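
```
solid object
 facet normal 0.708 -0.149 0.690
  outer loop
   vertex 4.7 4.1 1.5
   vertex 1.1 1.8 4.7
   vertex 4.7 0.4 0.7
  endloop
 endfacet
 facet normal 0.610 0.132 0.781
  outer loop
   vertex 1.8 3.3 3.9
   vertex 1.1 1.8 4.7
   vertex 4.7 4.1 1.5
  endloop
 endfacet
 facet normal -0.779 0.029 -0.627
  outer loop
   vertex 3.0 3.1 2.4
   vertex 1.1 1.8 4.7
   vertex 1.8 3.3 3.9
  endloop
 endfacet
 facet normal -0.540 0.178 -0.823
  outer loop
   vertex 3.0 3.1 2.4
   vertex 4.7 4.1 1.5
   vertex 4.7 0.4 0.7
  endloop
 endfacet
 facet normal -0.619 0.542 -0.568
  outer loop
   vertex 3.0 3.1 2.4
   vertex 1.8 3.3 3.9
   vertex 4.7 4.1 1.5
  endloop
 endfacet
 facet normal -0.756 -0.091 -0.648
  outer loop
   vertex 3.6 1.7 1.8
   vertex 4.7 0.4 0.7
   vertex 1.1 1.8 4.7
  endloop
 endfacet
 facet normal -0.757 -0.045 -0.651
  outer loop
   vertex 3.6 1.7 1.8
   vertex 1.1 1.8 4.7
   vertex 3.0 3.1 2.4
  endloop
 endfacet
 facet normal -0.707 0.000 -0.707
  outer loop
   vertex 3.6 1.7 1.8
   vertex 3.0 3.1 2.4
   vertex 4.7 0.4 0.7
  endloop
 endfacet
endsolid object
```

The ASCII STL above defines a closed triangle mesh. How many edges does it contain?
12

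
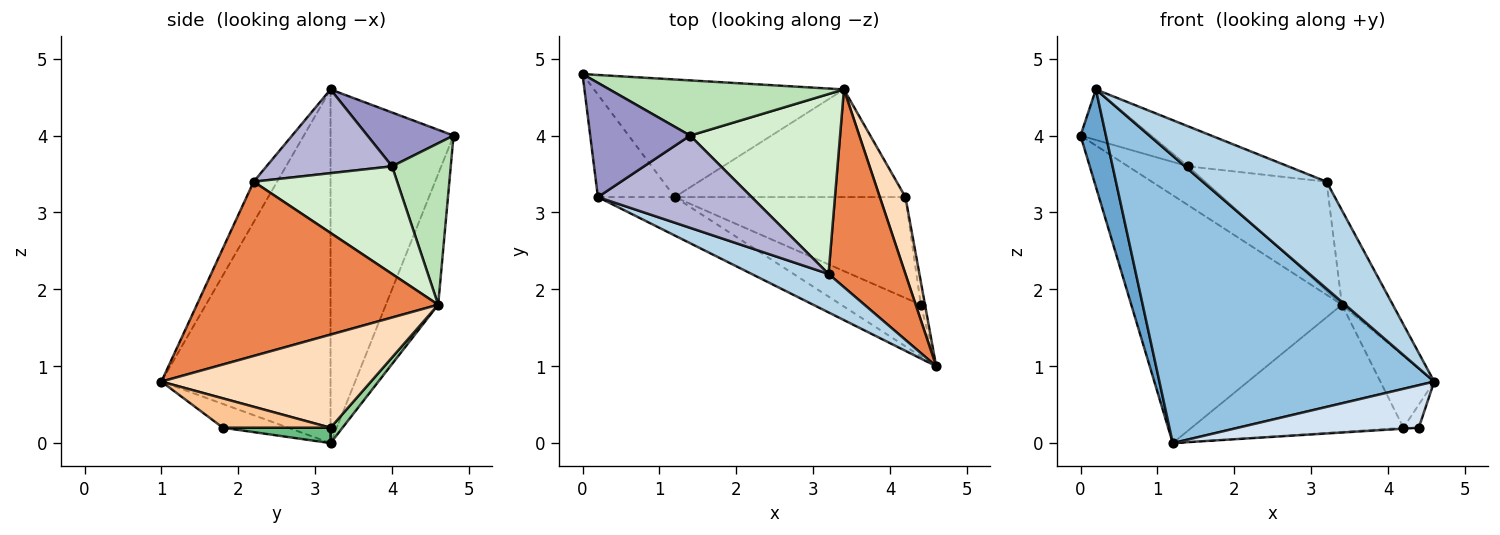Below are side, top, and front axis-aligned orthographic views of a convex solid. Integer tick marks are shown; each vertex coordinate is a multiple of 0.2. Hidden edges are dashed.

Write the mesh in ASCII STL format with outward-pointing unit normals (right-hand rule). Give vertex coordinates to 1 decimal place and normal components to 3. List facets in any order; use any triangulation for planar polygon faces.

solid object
 facet normal -0.958 -0.198 -0.208
  outer loop
   vertex 1.2 3.2 0.0
   vertex 0.2 3.2 4.6
   vertex 0.0 4.8 4.0
  endloop
 endfacet
 facet normal -0.521 -0.846 -0.113
  outer loop
   vertex 1.2 3.2 0.0
   vertex 4.6 1.0 0.8
   vertex 0.2 3.2 4.6
  endloop
 endfacet
 facet normal -0.176 -0.926 0.333
  outer loop
   vertex 3.2 2.2 3.4
   vertex 0.2 3.2 4.6
   vertex 4.6 1.0 0.8
  endloop
 endfacet
 facet normal -0.224 -0.620 -0.752
  outer loop
   vertex 4.4 1.8 0.2
   vertex 4.6 1.0 0.8
   vertex 1.2 3.2 0.0
  endloop
 endfacet
 facet normal 0.898 0.189 0.396
  outer loop
   vertex 3.4 4.6 1.8
   vertex 3.2 2.2 3.4
   vertex 4.6 1.0 0.8
  endloop
 endfacet
 facet normal -0.219 0.882 -0.418
  outer loop
   vertex 3.4 4.6 1.8
   vertex 1.2 3.2 0.0
   vertex 0.0 4.8 4.0
  endloop
 endfacet
 facet normal 0.980 0.140 -0.140
  outer loop
   vertex 4.2 3.2 0.2
   vertex 4.6 1.0 0.8
   vertex 4.4 1.8 0.2
  endloop
 endfacet
 facet normal 0.936 0.240 0.258
  outer loop
   vertex 4.2 3.2 0.2
   vertex 3.4 4.6 1.8
   vertex 4.6 1.0 0.8
  endloop
 endfacet
 facet normal 0.067 0.010 -0.998
  outer loop
   vertex 4.2 3.2 0.2
   vertex 4.4 1.8 0.2
   vertex 1.2 3.2 0.0
  endloop
 endfacet
 facet normal 0.043 0.762 -0.646
  outer loop
   vertex 4.2 3.2 0.2
   vertex 1.2 3.2 0.0
   vertex 3.4 4.6 1.8
  endloop
 endfacet
 facet normal 0.490 0.502 0.712
  outer loop
   vertex 1.4 4.0 3.6
   vertex 3.4 4.6 1.8
   vertex 0.0 4.8 4.0
  endloop
 endfacet
 facet normal 0.523 0.442 0.729
  outer loop
   vertex 1.4 4.0 3.6
   vertex 3.2 2.2 3.4
   vertex 3.4 4.6 1.8
  endloop
 endfacet
 facet normal 0.442 0.363 0.820
  outer loop
   vertex 1.4 4.0 3.6
   vertex 0.0 4.8 4.0
   vertex 0.2 3.2 4.6
  endloop
 endfacet
 facet normal 0.447 0.356 0.821
  outer loop
   vertex 1.4 4.0 3.6
   vertex 0.2 3.2 4.6
   vertex 3.2 2.2 3.4
  endloop
 endfacet
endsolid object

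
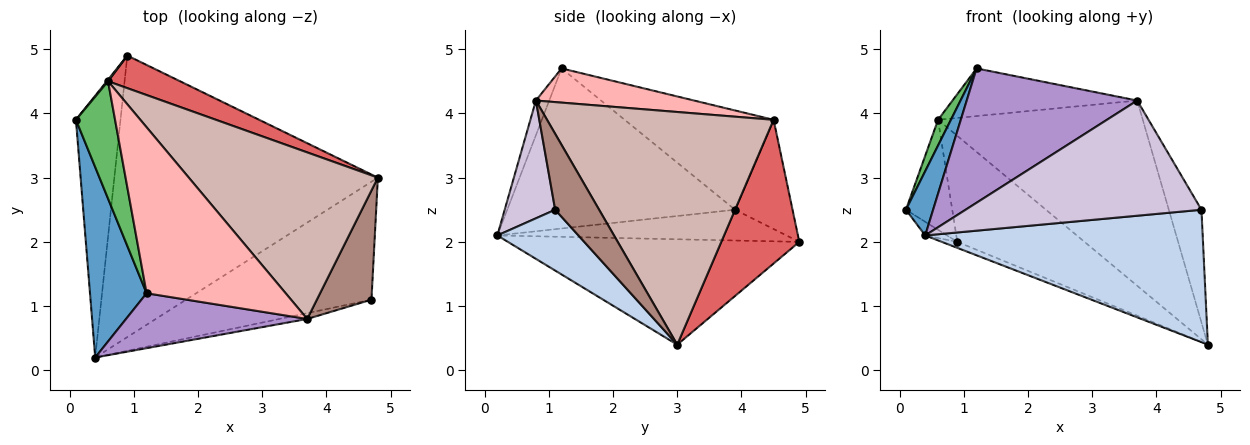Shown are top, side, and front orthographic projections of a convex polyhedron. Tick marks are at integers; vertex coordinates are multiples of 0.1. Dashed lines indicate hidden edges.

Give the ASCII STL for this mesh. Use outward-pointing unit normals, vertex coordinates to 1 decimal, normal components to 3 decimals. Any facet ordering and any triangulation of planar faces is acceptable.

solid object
 facet normal -0.937 -0.112 0.331
  outer loop
   vertex 1.2 1.2 4.7
   vertex 0.1 3.9 2.5
   vertex 0.4 0.2 2.1
  endloop
 endfacet
 facet normal 0.213 -0.730 -0.650
  outer loop
   vertex 4.7 1.1 2.5
   vertex 0.4 0.2 2.1
   vertex 4.8 3.0 0.4
  endloop
 endfacet
 facet normal -0.568 0.043 -0.822
  outer loop
   vertex 0.9 4.9 2.0
   vertex 0.4 0.2 2.1
   vertex 0.1 3.9 2.5
  endloop
 endfacet
 facet normal -0.371 0.020 -0.928
  outer loop
   vertex 0.9 4.9 2.0
   vertex 4.8 3.0 0.4
   vertex 0.4 0.2 2.1
  endloop
 endfacet
 facet normal -0.927 -0.080 0.365
  outer loop
   vertex 0.6 4.5 3.9
   vertex 0.1 3.9 2.5
   vertex 1.2 1.2 4.7
  endloop
 endfacet
 facet normal -0.779 0.627 0.009
  outer loop
   vertex 0.6 4.5 3.9
   vertex 0.9 4.9 2.0
   vertex 0.1 3.9 2.5
  endloop
 endfacet
 facet normal 0.506 0.825 0.253
  outer loop
   vertex 0.6 4.5 3.9
   vertex 4.8 3.0 0.4
   vertex 0.9 4.9 2.0
  endloop
 endfacet
 facet normal 0.230 0.269 0.935
  outer loop
   vertex 3.7 0.8 4.2
   vertex 0.6 4.5 3.9
   vertex 1.2 1.2 4.7
  endloop
 endfacet
 facet normal -0.072 -0.923 0.377
  outer loop
   vertex 3.7 0.8 4.2
   vertex 1.2 1.2 4.7
   vertex 0.4 0.2 2.1
  endloop
 endfacet
 facet normal 0.209 -0.977 -0.049
  outer loop
   vertex 3.7 0.8 4.2
   vertex 0.4 0.2 2.1
   vertex 4.7 1.1 2.5
  endloop
 endfacet
 facet normal 0.695 0.516 0.500
  outer loop
   vertex 3.7 0.8 4.2
   vertex 4.7 1.1 2.5
   vertex 4.8 3.0 0.4
  endloop
 endfacet
 facet normal 0.635 0.574 0.516
  outer loop
   vertex 3.7 0.8 4.2
   vertex 4.8 3.0 0.4
   vertex 0.6 4.5 3.9
  endloop
 endfacet
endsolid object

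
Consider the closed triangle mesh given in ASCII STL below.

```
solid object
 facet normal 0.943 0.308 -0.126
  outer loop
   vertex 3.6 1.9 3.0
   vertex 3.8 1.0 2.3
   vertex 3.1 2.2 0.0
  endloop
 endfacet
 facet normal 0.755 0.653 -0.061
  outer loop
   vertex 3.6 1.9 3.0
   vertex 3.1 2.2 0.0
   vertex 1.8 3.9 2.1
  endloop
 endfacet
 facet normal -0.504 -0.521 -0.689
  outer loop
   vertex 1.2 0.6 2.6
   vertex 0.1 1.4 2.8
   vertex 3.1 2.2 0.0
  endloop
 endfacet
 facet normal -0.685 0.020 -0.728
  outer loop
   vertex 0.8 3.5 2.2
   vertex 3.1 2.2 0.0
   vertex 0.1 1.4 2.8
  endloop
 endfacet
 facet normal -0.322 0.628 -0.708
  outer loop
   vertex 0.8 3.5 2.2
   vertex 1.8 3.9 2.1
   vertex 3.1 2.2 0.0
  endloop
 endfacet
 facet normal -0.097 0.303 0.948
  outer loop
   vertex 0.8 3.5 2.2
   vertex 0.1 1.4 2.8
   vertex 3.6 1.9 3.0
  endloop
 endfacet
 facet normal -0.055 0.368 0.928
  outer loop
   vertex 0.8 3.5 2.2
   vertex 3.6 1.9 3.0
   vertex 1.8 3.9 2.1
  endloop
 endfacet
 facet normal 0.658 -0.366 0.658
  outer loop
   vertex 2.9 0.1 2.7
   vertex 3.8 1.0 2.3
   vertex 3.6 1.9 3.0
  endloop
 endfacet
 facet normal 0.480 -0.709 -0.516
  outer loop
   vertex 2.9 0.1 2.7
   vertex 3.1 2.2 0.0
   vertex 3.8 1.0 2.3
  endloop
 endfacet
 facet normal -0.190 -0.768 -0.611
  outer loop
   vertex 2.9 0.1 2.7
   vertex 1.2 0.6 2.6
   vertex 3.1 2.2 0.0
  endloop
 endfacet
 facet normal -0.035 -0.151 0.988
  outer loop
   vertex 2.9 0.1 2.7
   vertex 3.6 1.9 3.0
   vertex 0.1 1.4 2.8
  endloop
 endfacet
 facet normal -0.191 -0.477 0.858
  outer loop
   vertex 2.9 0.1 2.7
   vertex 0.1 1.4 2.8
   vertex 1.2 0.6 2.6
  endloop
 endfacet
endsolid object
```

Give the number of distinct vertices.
8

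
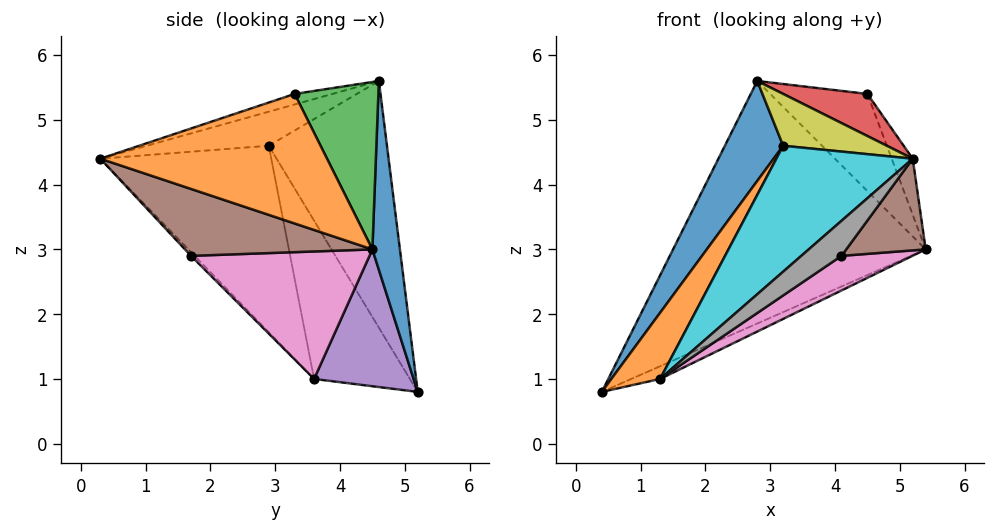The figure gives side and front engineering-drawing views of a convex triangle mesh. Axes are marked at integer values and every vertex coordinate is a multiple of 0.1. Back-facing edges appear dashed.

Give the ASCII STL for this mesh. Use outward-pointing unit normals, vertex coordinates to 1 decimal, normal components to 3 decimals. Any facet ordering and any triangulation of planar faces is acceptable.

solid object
 facet normal 0.108 0.992 0.070
  outer loop
   vertex 2.8 4.6 5.6
   vertex 5.4 4.5 3.0
   vertex 0.4 5.2 0.8
  endloop
 endfacet
 facet normal 0.918 0.085 0.387
  outer loop
   vertex 4.5 3.3 5.4
   vertex 5.2 0.3 4.4
   vertex 5.4 4.5 3.0
  endloop
 endfacet
 facet normal 0.554 0.643 0.529
  outer loop
   vertex 4.5 3.3 5.4
   vertex 5.4 4.5 3.0
   vertex 2.8 4.6 5.6
  endloop
 endfacet
 facet normal -0.155 -0.345 0.926
  outer loop
   vertex 4.5 3.3 5.4
   vertex 2.8 4.6 5.6
   vertex 5.2 0.3 4.4
  endloop
 endfacet
 facet normal 0.414 0.120 -0.902
  outer loop
   vertex 1.3 3.6 1.0
   vertex 0.4 5.2 0.8
   vertex 5.4 4.5 3.0
  endloop
 endfacet
 facet normal 0.638 -0.271 -0.721
  outer loop
   vertex 4.1 1.7 2.9
   vertex 5.4 4.5 3.0
   vertex 5.2 0.3 4.4
  endloop
 endfacet
 facet normal 0.463 -0.184 -0.867
  outer loop
   vertex 4.1 1.7 2.9
   vertex 1.3 3.6 1.0
   vertex 5.4 4.5 3.0
  endloop
 endfacet
 facet normal -0.068 -0.754 -0.654
  outer loop
   vertex 4.1 1.7 2.9
   vertex 5.2 0.3 4.4
   vertex 1.3 3.6 1.0
  endloop
 endfacet
 facet normal -0.596 -0.507 0.623
  outer loop
   vertex 3.2 2.9 4.6
   vertex 5.2 0.3 4.4
   vertex 2.8 4.6 5.6
  endloop
 endfacet
 facet normal -0.750 -0.599 0.280
  outer loop
   vertex 3.2 2.9 4.6
   vertex 1.3 3.6 1.0
   vertex 5.2 0.3 4.4
  endloop
 endfacet
 facet normal -0.835 -0.412 0.366
  outer loop
   vertex 3.2 2.9 4.6
   vertex 2.8 4.6 5.6
   vertex 0.4 5.2 0.8
  endloop
 endfacet
 facet normal -0.833 -0.424 0.357
  outer loop
   vertex 3.2 2.9 4.6
   vertex 0.4 5.2 0.8
   vertex 1.3 3.6 1.0
  endloop
 endfacet
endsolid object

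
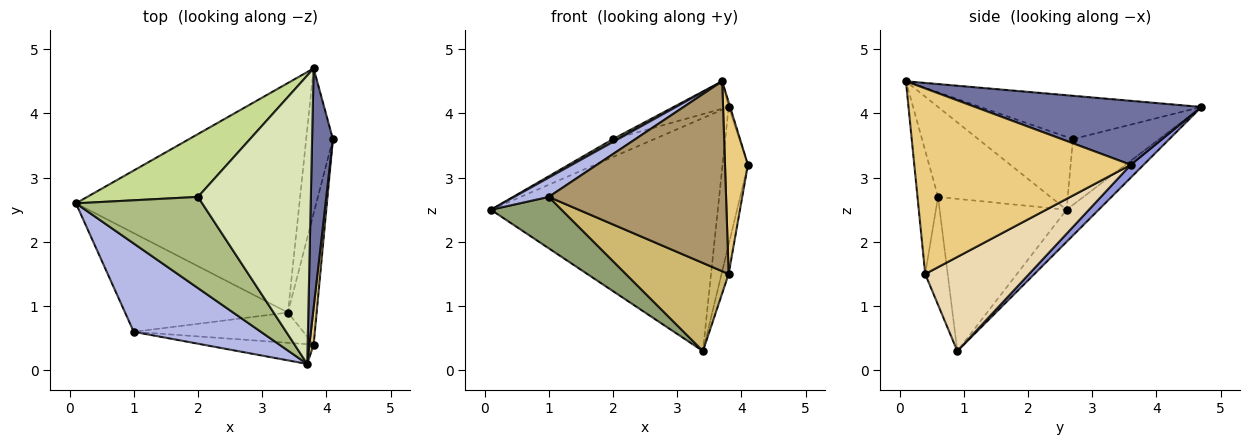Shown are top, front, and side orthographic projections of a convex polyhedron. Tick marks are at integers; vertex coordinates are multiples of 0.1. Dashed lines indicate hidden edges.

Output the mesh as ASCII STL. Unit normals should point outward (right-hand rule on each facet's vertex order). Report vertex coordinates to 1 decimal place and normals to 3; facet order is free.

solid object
 facet normal 0.951 0.006 0.309
  outer loop
   vertex 3.8 4.7 4.1
   vertex 3.7 0.1 4.5
   vertex 4.1 3.6 3.2
  endloop
 endfacet
 facet normal -0.100 0.709 -0.698
  outer loop
   vertex 3.8 4.7 4.1
   vertex 3.4 0.9 0.3
   vertex 0.1 2.6 2.5
  endloop
 endfacet
 facet normal 0.329 0.650 -0.685
  outer loop
   vertex 3.8 4.7 4.1
   vertex 4.1 3.6 3.2
   vertex 3.4 0.9 0.3
  endloop
 endfacet
 facet normal -0.568 -0.175 0.804
  outer loop
   vertex 1.0 0.6 2.7
   vertex 3.7 0.1 4.5
   vertex 0.1 2.6 2.5
  endloop
 endfacet
 facet normal -0.638 -0.356 -0.683
  outer loop
   vertex 1.0 0.6 2.7
   vertex 0.1 2.6 2.5
   vertex 3.4 0.9 0.3
  endloop
 endfacet
 facet normal -0.500 -0.027 0.866
  outer loop
   vertex 2.0 2.7 3.6
   vertex 0.1 2.6 2.5
   vertex 3.7 0.1 4.5
  endloop
 endfacet
 facet normal -0.496 0.238 0.835
  outer loop
   vertex 2.0 2.7 3.6
   vertex 3.8 4.7 4.1
   vertex 0.1 2.6 2.5
  endloop
 endfacet
 facet normal -0.357 0.089 0.930
  outer loop
   vertex 2.0 2.7 3.6
   vertex 3.7 0.1 4.5
   vertex 3.8 4.7 4.1
  endloop
 endfacet
 facet normal -0.115 -0.988 -0.103
  outer loop
   vertex 3.8 0.4 1.5
   vertex 3.7 0.1 4.5
   vertex 1.0 0.6 2.7
  endloop
 endfacet
 facet normal -0.203 -0.926 -0.318
  outer loop
   vertex 3.8 0.4 1.5
   vertex 1.0 0.6 2.7
   vertex 3.4 0.9 0.3
  endloop
 endfacet
 facet normal 0.994 -0.105 0.023
  outer loop
   vertex 3.8 0.4 1.5
   vertex 4.1 3.6 3.2
   vertex 3.7 0.1 4.5
  endloop
 endfacet
 facet normal 0.954 0.065 -0.291
  outer loop
   vertex 3.8 0.4 1.5
   vertex 3.4 0.9 0.3
   vertex 4.1 3.6 3.2
  endloop
 endfacet
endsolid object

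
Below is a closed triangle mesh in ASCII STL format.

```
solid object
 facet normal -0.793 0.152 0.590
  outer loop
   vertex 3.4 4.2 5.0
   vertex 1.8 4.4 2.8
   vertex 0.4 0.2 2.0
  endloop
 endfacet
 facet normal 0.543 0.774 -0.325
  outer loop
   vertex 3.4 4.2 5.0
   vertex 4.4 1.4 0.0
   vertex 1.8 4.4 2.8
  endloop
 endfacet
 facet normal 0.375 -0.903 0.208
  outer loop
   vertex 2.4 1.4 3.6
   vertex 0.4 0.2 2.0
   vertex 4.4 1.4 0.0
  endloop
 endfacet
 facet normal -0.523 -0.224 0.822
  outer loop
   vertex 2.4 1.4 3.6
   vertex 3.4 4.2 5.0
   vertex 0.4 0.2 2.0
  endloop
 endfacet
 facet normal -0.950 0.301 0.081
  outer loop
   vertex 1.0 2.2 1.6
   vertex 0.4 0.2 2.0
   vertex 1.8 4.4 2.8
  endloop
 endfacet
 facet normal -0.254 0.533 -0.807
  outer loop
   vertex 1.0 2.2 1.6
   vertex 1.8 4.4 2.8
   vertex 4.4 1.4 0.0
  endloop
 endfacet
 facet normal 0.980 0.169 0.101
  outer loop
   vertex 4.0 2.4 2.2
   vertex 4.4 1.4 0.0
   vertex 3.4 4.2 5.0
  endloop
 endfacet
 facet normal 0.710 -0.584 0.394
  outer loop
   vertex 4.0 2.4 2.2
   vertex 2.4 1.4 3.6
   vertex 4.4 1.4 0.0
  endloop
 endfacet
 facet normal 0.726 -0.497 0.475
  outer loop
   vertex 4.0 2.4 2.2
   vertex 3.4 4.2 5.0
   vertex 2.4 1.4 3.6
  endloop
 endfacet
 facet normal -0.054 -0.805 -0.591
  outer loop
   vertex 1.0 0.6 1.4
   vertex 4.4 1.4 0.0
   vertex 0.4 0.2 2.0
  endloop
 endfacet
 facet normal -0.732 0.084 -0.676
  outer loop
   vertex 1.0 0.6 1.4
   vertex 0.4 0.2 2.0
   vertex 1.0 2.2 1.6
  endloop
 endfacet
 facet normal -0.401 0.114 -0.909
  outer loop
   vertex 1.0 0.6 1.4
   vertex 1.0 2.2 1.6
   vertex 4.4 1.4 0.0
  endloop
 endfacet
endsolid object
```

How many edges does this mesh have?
18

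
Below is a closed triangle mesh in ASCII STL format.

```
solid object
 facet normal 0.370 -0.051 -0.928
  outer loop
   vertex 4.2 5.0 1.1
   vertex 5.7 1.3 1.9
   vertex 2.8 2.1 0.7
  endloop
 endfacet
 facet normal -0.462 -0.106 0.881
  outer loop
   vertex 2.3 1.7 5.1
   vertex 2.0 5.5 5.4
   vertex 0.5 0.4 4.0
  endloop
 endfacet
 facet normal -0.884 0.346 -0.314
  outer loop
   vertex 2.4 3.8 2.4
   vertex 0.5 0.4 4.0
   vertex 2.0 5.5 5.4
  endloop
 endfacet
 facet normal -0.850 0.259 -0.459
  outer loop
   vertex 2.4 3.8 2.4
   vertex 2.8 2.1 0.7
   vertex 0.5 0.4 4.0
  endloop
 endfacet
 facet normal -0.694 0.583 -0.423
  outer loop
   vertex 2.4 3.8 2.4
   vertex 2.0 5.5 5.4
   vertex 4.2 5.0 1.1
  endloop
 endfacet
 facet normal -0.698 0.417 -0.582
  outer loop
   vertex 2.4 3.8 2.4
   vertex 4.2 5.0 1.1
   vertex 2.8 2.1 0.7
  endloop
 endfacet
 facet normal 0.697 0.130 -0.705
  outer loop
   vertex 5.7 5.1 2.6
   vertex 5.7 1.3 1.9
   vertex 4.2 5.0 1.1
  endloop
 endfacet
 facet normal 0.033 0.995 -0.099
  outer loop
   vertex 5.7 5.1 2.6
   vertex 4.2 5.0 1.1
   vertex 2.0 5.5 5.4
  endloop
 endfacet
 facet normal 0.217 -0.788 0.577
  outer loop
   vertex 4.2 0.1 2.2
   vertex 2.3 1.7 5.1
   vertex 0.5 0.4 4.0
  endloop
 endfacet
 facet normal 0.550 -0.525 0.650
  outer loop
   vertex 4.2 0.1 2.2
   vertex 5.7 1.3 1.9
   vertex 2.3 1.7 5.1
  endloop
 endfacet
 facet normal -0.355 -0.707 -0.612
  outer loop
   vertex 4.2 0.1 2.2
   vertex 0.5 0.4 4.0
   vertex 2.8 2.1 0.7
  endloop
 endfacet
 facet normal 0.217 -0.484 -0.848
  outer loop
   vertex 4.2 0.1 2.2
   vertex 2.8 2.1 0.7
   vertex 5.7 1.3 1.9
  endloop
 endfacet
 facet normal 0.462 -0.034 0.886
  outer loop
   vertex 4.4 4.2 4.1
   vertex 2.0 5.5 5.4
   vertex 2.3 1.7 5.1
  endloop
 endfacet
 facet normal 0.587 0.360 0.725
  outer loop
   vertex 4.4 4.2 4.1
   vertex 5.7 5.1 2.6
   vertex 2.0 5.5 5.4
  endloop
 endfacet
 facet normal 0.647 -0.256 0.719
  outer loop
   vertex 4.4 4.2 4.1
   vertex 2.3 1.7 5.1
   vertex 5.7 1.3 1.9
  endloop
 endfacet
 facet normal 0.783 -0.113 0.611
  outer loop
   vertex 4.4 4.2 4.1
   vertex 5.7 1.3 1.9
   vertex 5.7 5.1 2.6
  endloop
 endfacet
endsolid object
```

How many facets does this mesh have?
16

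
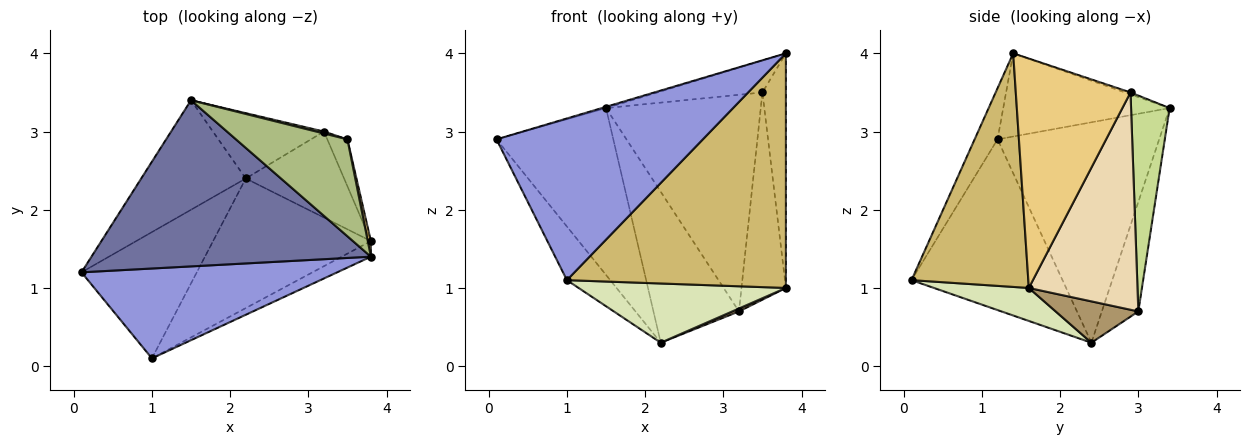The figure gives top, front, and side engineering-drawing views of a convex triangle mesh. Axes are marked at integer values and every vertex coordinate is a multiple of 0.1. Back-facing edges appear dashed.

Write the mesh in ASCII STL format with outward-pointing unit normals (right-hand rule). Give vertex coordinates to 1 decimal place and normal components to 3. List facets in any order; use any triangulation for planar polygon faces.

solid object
 facet normal -0.285 0.007 0.958
  outer loop
   vertex 1.5 3.4 3.3
   vertex 0.1 1.2 2.9
   vertex 3.8 1.4 4.0
  endloop
 endfacet
 facet normal -0.757 0.547 -0.359
  outer loop
   vertex 2.2 2.4 0.3
   vertex 0.1 1.2 2.9
   vertex 1.5 3.4 3.3
  endloop
 endfacet
 facet normal -0.097 -0.870 0.483
  outer loop
   vertex 1.0 0.1 1.1
   vertex 3.8 1.4 4.0
   vertex 0.1 1.2 2.9
  endloop
 endfacet
 facet normal -0.806 0.231 -0.544
  outer loop
   vertex 1.0 0.1 1.1
   vertex 0.1 1.2 2.9
   vertex 2.2 2.4 0.3
  endloop
 endfacet
 facet normal -0.365 0.854 -0.370
  outer loop
   vertex 3.2 3.0 0.7
   vertex 2.2 2.4 0.3
   vertex 1.5 3.4 3.3
  endloop
 endfacet
 facet normal -0.017 0.313 0.950
  outer loop
   vertex 3.5 2.9 3.5
   vertex 1.5 3.4 3.3
   vertex 3.8 1.4 4.0
  endloop
 endfacet
 facet normal 0.242 0.970 0.009
  outer loop
   vertex 3.5 2.9 3.5
   vertex 3.2 3.0 0.7
   vertex 1.5 3.4 3.3
  endloop
 endfacet
 facet normal 0.187 -0.408 -0.894
  outer loop
   vertex 3.8 1.6 1.0
   vertex 1.0 0.1 1.1
   vertex 2.2 2.4 0.3
  endloop
 endfacet
 facet normal 0.387 -0.031 -0.921
  outer loop
   vertex 3.8 1.6 1.0
   vertex 2.2 2.4 0.3
   vertex 3.2 3.0 0.7
  endloop
 endfacet
 facet normal 0.470 -0.881 -0.059
  outer loop
   vertex 3.8 1.6 1.0
   vertex 3.8 1.4 4.0
   vertex 1.0 0.1 1.1
  endloop
 endfacet
 facet normal 0.980 0.200 0.013
  outer loop
   vertex 3.8 1.6 1.0
   vertex 3.5 2.9 3.5
   vertex 3.8 1.4 4.0
  endloop
 endfacet
 facet normal 0.922 0.377 -0.085
  outer loop
   vertex 3.8 1.6 1.0
   vertex 3.2 3.0 0.7
   vertex 3.5 2.9 3.5
  endloop
 endfacet
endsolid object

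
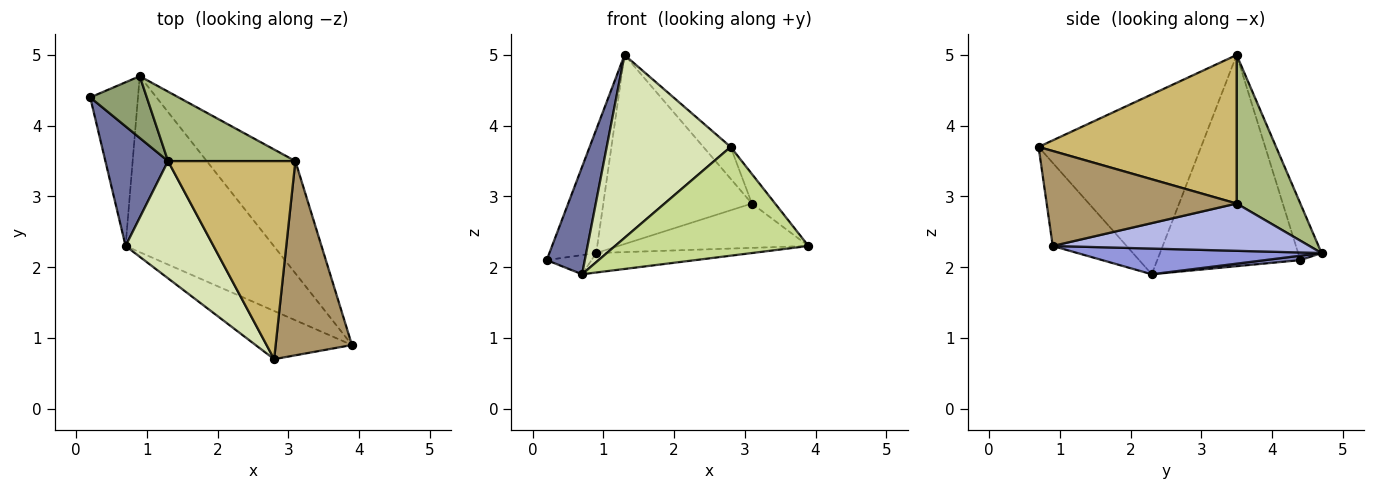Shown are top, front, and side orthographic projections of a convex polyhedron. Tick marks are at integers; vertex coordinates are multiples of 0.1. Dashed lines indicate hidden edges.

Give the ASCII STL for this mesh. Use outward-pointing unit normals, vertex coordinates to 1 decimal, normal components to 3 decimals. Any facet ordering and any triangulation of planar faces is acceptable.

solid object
 facet normal -0.929 -0.247 0.276
  outer loop
   vertex 1.3 3.5 5.0
   vertex 0.2 4.4 2.1
   vertex 0.7 2.3 1.9
  endloop
 endfacet
 facet normal 0.092 0.116 -0.989
  outer loop
   vertex 0.9 4.7 2.2
   vertex 0.7 2.3 1.9
   vertex 0.2 4.4 2.1
  endloop
 endfacet
 facet normal 0.170 0.108 -0.980
  outer loop
   vertex 0.9 4.7 2.2
   vertex 3.9 0.9 2.3
   vertex 0.7 2.3 1.9
  endloop
 endfacet
 facet normal 0.445 0.329 -0.833
  outer loop
   vertex 0.9 4.7 2.2
   vertex 3.1 3.5 2.9
   vertex 3.9 0.9 2.3
  endloop
 endfacet
 facet normal -0.408 0.816 0.408
  outer loop
   vertex 0.9 4.7 2.2
   vertex 0.2 4.4 2.1
   vertex 1.3 3.5 5.0
  endloop
 endfacet
 facet normal 0.373 0.871 0.320
  outer loop
   vertex 0.9 4.7 2.2
   vertex 1.3 3.5 5.0
   vertex 3.1 3.5 2.9
  endloop
 endfacet
 facet normal -0.330 -0.863 -0.382
  outer loop
   vertex 2.8 0.7 3.7
   vertex 0.7 2.3 1.9
   vertex 3.9 0.9 2.3
  endloop
 endfacet
 facet normal -0.741 -0.565 0.362
  outer loop
   vertex 2.8 0.7 3.7
   vertex 1.3 3.5 5.0
   vertex 0.7 2.3 1.9
  endloop
 endfacet
 facet normal 0.776 0.095 0.623
  outer loop
   vertex 2.8 0.7 3.7
   vertex 3.9 0.9 2.3
   vertex 3.1 3.5 2.9
  endloop
 endfacet
 facet normal 0.755 0.104 0.647
  outer loop
   vertex 2.8 0.7 3.7
   vertex 3.1 3.5 2.9
   vertex 1.3 3.5 5.0
  endloop
 endfacet
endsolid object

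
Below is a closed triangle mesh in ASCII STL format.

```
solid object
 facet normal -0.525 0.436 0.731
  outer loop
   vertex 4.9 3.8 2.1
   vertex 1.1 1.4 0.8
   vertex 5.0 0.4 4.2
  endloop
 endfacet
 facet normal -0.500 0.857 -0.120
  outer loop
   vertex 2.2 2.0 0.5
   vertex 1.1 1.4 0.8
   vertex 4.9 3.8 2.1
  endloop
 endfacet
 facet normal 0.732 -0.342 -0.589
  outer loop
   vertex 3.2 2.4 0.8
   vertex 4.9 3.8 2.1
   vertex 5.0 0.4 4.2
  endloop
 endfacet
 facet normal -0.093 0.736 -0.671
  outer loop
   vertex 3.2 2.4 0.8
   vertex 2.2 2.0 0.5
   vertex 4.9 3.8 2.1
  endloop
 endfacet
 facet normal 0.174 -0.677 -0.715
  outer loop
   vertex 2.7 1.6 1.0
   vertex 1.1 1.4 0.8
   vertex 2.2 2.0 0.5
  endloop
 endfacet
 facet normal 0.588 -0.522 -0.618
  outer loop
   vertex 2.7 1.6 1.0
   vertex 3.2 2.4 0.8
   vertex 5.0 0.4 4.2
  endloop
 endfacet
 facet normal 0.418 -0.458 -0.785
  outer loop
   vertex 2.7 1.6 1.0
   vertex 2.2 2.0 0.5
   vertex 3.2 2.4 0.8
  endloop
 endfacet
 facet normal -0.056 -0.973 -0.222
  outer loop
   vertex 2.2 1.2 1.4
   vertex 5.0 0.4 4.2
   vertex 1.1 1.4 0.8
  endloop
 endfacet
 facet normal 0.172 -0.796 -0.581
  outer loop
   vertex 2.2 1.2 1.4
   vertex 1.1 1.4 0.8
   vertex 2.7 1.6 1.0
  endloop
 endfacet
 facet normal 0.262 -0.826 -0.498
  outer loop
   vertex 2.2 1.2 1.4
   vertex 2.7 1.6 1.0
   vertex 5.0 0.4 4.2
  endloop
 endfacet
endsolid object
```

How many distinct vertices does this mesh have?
7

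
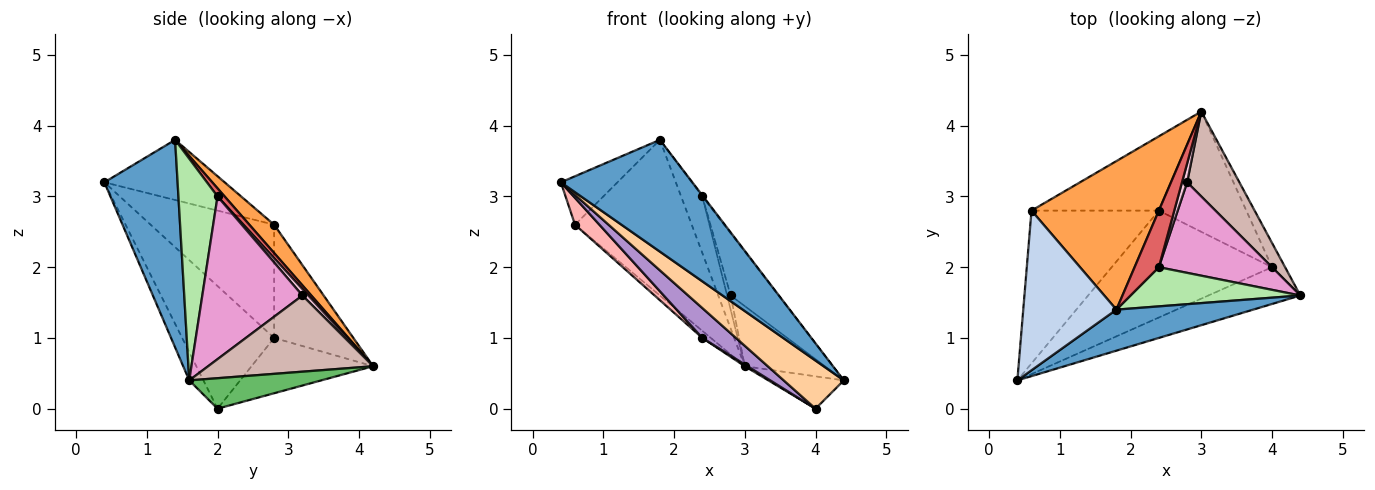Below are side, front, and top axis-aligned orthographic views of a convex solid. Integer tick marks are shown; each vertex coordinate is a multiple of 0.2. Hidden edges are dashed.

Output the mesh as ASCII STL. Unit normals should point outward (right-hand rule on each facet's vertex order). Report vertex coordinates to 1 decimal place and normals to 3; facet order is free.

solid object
 facet normal 0.463 -0.832 0.305
  outer loop
   vertex 1.8 1.4 3.8
   vertex 0.4 0.4 3.2
   vertex 4.4 1.6 0.4
  endloop
 endfacet
 facet normal -0.526 0.247 0.814
  outer loop
   vertex 0.6 2.8 2.6
   vertex 0.4 0.4 3.2
   vertex 1.8 1.4 3.8
  endloop
 endfacet
 facet normal 0.152 0.715 0.682
  outer loop
   vertex 0.6 2.8 2.6
   vertex 1.8 1.4 3.8
   vertex 3.0 4.2 0.6
  endloop
 endfacet
 facet normal -0.184 -0.781 -0.597
  outer loop
   vertex 4.0 2.0 0.0
   vertex 4.4 1.6 0.4
   vertex 0.4 0.4 3.2
  endloop
 endfacet
 facet normal 0.814 0.465 -0.349
  outer loop
   vertex 4.0 2.0 0.0
   vertex 3.0 4.2 0.6
   vertex 4.4 1.6 0.4
  endloop
 endfacet
 facet normal 0.794 0.017 0.608
  outer loop
   vertex 2.4 2.0 3.0
   vertex 1.8 1.4 3.8
   vertex 4.4 1.6 0.4
  endloop
 endfacet
 facet normal 0.229 0.688 0.688
  outer loop
   vertex 2.4 2.0 3.0
   vertex 3.0 4.2 0.6
   vertex 1.8 1.4 3.8
  endloop
 endfacet
 facet normal -0.659 -0.130 -0.741
  outer loop
   vertex 2.4 2.8 1.0
   vertex 0.4 0.4 3.2
   vertex 0.6 2.8 2.6
  endloop
 endfacet
 facet normal -0.593 -0.217 -0.775
  outer loop
   vertex 2.4 2.8 1.0
   vertex 4.0 2.0 0.0
   vertex 0.4 0.4 3.2
  endloop
 endfacet
 facet normal -0.663 0.071 -0.746
  outer loop
   vertex 2.4 2.8 1.0
   vertex 0.6 2.8 2.6
   vertex 3.0 4.2 0.6
  endloop
 endfacet
 facet normal -0.534 -0.012 -0.845
  outer loop
   vertex 2.4 2.8 1.0
   vertex 3.0 4.2 0.6
   vertex 4.0 2.0 0.0
  endloop
 endfacet
 facet normal 0.766 0.372 0.525
  outer loop
   vertex 2.8 3.2 1.6
   vertex 4.4 1.6 0.4
   vertex 3.0 4.2 0.6
  endloop
 endfacet
 facet normal 0.764 0.365 0.532
  outer loop
   vertex 2.8 3.2 1.6
   vertex 2.4 2.0 3.0
   vertex 4.4 1.6 0.4
  endloop
 endfacet
 facet normal 0.707 0.424 0.566
  outer loop
   vertex 2.8 3.2 1.6
   vertex 3.0 4.2 0.6
   vertex 2.4 2.0 3.0
  endloop
 endfacet
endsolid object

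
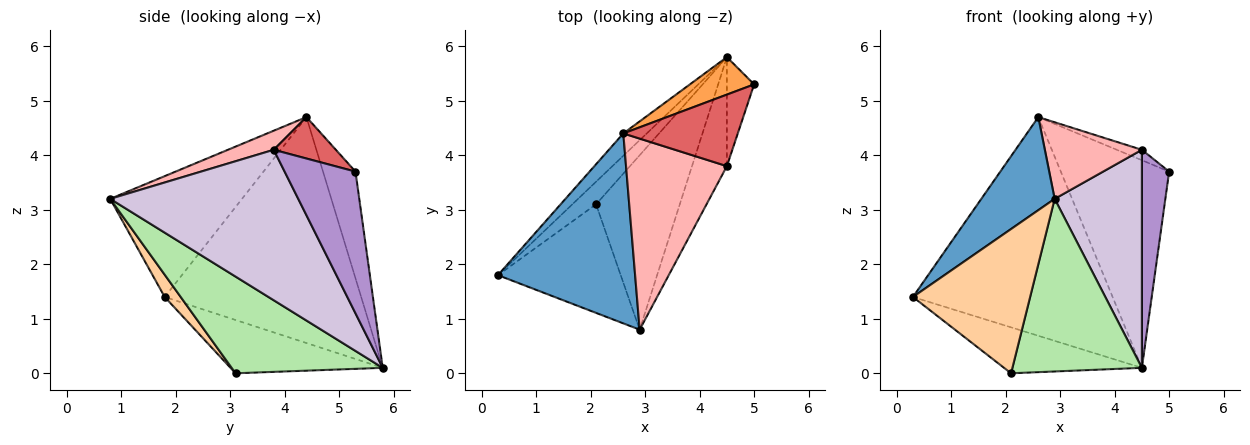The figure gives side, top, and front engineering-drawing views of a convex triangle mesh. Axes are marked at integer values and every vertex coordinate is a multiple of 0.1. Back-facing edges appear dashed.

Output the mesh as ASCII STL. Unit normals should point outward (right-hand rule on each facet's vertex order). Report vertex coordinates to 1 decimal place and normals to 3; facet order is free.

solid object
 facet normal -0.620 -0.345 0.704
  outer loop
   vertex 2.6 4.4 4.7
   vertex 0.3 1.8 1.4
   vertex 2.9 0.8 3.2
  endloop
 endfacet
 facet normal -0.700 0.711 -0.073
  outer loop
   vertex 2.6 4.4 4.7
   vertex 4.5 5.8 0.1
   vertex 0.3 1.8 1.4
  endloop
 endfacet
 facet normal -0.283 0.944 0.170
  outer loop
   vertex 2.6 4.4 4.7
   vertex 5.0 5.3 3.7
   vertex 4.5 5.8 0.1
  endloop
 endfacet
 facet normal 0.109 -0.794 -0.598
  outer loop
   vertex 2.1 3.1 0.0
   vertex 2.9 0.8 3.2
   vertex 0.3 1.8 1.4
  endloop
 endfacet
 facet normal -0.704 0.637 -0.313
  outer loop
   vertex 2.1 3.1 0.0
   vertex 0.3 1.8 1.4
   vertex 4.5 5.8 0.1
  endloop
 endfacet
 facet normal 0.635 -0.544 -0.549
  outer loop
   vertex 2.1 3.1 0.0
   vertex 4.5 5.8 0.1
   vertex 2.9 0.8 3.2
  endloop
 endfacet
 facet normal 0.337 0.136 0.932
  outer loop
   vertex 4.5 3.8 4.1
   vertex 5.0 5.3 3.7
   vertex 2.6 4.4 4.7
  endloop
 endfacet
 facet normal 0.173 -0.367 0.914
  outer loop
   vertex 4.5 3.8 4.1
   vertex 2.6 4.4 4.7
   vertex 2.9 0.8 3.2
  endloop
 endfacet
 facet normal 0.919 -0.353 -0.177
  outer loop
   vertex 4.5 3.8 4.1
   vertex 4.5 5.8 0.1
   vertex 5.0 5.3 3.7
  endloop
 endfacet
 facet normal 0.888 -0.412 -0.206
  outer loop
   vertex 4.5 3.8 4.1
   vertex 2.9 0.8 3.2
   vertex 4.5 5.8 0.1
  endloop
 endfacet
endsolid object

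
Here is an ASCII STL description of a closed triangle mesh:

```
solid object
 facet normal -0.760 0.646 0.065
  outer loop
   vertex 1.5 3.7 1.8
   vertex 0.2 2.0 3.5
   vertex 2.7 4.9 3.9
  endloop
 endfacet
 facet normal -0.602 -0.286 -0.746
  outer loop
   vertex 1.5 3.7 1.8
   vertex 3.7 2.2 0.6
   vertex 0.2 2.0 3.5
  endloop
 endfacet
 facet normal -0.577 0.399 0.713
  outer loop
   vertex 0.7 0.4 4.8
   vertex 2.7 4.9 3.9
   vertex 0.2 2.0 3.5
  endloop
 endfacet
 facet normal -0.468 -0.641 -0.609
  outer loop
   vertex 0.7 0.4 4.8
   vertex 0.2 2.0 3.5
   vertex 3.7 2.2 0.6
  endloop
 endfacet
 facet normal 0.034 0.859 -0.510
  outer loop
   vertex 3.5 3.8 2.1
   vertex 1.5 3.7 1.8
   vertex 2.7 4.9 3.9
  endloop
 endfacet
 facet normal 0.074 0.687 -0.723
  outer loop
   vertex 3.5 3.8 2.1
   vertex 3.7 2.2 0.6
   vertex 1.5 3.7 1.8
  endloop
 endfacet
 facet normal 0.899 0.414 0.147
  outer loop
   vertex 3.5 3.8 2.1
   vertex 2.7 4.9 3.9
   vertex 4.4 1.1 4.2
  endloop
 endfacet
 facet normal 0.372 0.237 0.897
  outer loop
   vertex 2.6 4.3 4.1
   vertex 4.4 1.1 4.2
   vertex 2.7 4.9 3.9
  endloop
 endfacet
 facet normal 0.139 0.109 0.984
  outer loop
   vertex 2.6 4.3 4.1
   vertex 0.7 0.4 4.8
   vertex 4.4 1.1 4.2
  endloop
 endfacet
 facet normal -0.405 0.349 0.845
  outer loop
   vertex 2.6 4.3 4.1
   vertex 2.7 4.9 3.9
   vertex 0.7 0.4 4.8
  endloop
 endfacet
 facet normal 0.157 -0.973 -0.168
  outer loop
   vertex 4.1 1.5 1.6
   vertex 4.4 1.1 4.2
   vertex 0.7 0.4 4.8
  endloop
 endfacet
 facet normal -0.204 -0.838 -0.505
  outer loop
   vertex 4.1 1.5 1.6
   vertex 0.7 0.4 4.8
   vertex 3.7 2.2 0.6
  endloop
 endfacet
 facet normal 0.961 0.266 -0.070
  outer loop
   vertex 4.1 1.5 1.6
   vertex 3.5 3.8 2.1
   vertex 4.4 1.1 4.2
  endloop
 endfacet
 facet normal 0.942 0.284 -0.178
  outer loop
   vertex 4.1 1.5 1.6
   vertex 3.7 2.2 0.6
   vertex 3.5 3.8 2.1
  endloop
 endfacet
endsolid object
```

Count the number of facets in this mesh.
14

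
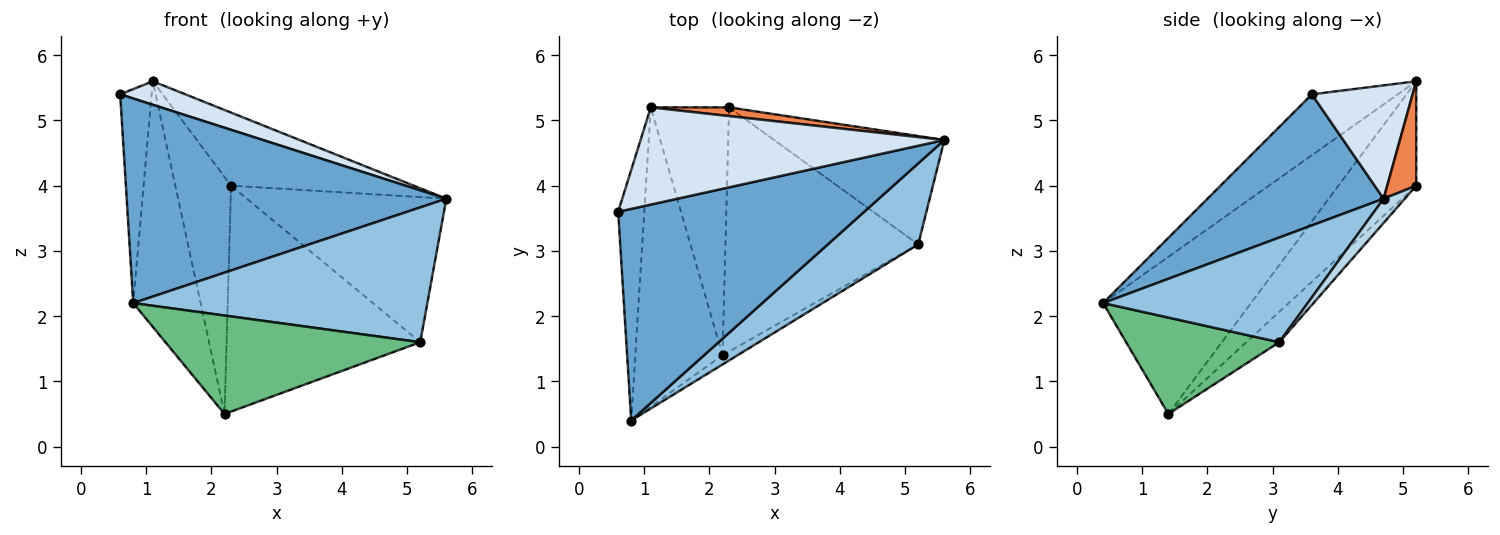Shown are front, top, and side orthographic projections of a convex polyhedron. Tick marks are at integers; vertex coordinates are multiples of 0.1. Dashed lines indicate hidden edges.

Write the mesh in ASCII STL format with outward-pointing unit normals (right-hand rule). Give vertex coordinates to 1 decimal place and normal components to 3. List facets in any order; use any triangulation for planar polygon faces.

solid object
 facet normal 0.358 -0.649 0.671
  outer loop
   vertex 0.8 0.4 2.2
   vertex 5.6 4.7 3.8
   vertex 0.6 3.6 5.4
  endloop
 endfacet
 facet normal 0.512 -0.736 0.442
  outer loop
   vertex 5.2 3.1 1.6
   vertex 5.6 4.7 3.8
   vertex 0.8 0.4 2.2
  endloop
 endfacet
 facet normal 0.085 0.798 -0.596
  outer loop
   vertex 5.2 3.1 1.6
   vertex 2.3 5.2 4.0
   vertex 5.6 4.7 3.8
  endloop
 endfacet
 facet normal 0.341 -0.221 0.914
  outer loop
   vertex 1.1 5.2 5.6
   vertex 0.6 3.6 5.4
   vertex 5.6 4.7 3.8
  endloop
 endfacet
 facet normal 0.156 0.981 0.117
  outer loop
   vertex 1.1 5.2 5.6
   vertex 5.6 4.7 3.8
   vertex 2.3 5.2 4.0
  endloop
 endfacet
 facet normal -0.871 0.319 -0.373
  outer loop
   vertex 1.1 5.2 5.6
   vertex 0.8 0.4 2.2
   vertex 0.6 3.6 5.4
  endloop
 endfacet
 facet normal -0.812 0.370 -0.451
  outer loop
   vertex 2.2 1.4 0.5
   vertex 0.8 0.4 2.2
   vertex 1.1 5.2 5.6
  endloop
 endfacet
 facet normal -0.694 0.498 -0.520
  outer loop
   vertex 2.2 1.4 0.5
   vertex 1.1 5.2 5.6
   vertex 2.3 5.2 4.0
  endloop
 endfacet
 facet normal 0.513 -0.854 -0.080
  outer loop
   vertex 2.2 1.4 0.5
   vertex 5.2 3.1 1.6
   vertex 0.8 0.4 2.2
  endloop
 endfacet
 facet normal -0.115 0.675 -0.729
  outer loop
   vertex 2.2 1.4 0.5
   vertex 2.3 5.2 4.0
   vertex 5.2 3.1 1.6
  endloop
 endfacet
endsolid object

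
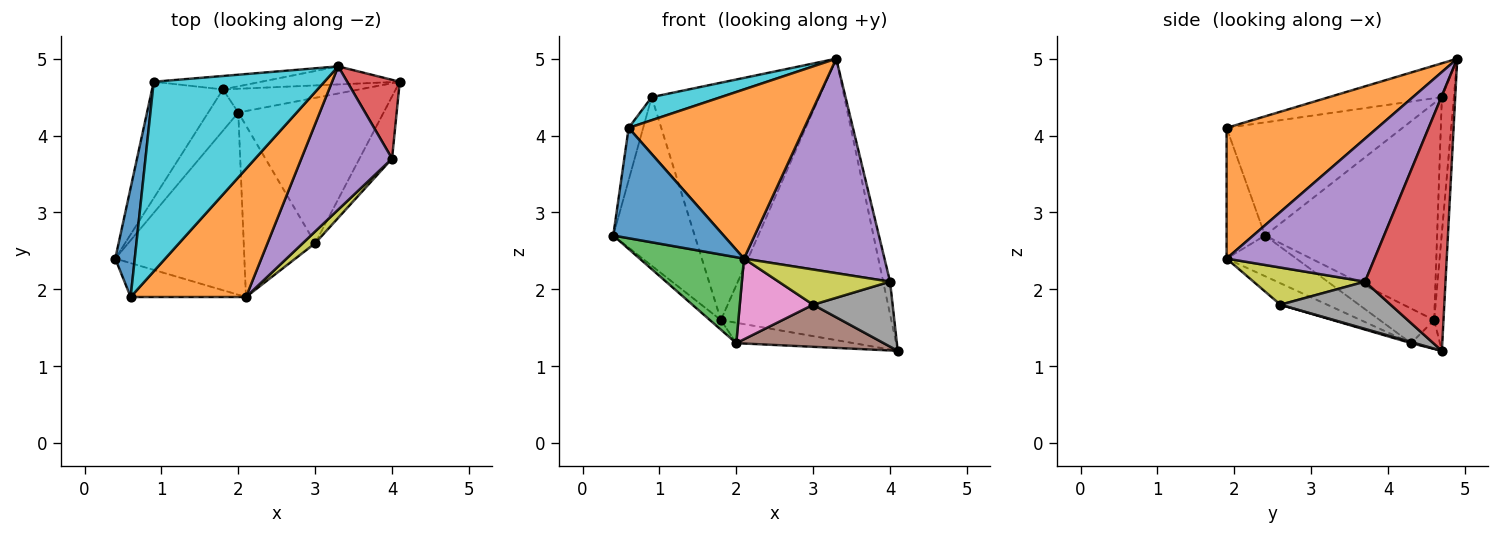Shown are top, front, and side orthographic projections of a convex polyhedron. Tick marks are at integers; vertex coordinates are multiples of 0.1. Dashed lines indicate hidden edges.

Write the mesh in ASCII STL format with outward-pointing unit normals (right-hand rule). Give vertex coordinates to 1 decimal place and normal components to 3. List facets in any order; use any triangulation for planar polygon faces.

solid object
 facet normal -0.316 -0.907 -0.279
  outer loop
   vertex 0.6 1.9 4.1
   vertex 0.4 2.4 2.7
   vertex 2.1 1.9 2.4
  endloop
 endfacet
 facet normal 0.565 -0.658 0.498
  outer loop
   vertex 0.6 1.9 4.1
   vertex 2.1 1.9 2.4
   vertex 3.3 4.9 5.0
  endloop
 endfacet
 facet normal -0.274 -0.410 -0.870
  outer loop
   vertex 2.0 4.3 1.3
   vertex 2.1 1.9 2.4
   vertex 0.4 2.4 2.7
  endloop
 endfacet
 facet normal 0.976 0.083 0.201
  outer loop
   vertex 4.0 3.7 2.1
   vertex 4.1 4.7 1.2
   vertex 3.3 4.9 5.0
  endloop
 endfacet
 facet normal 0.659 -0.626 0.418
  outer loop
   vertex 4.0 3.7 2.1
   vertex 3.3 4.9 5.0
   vertex 2.1 1.9 2.4
  endloop
 endfacet
 facet normal 0.007 -0.278 -0.960
  outer loop
   vertex 3.0 2.6 1.8
   vertex 2.0 4.3 1.3
   vertex 4.1 4.7 1.2
  endloop
 endfacet
 facet normal -0.262 -0.411 -0.873
  outer loop
   vertex 3.0 2.6 1.8
   vertex 2.1 1.9 2.4
   vertex 2.0 4.3 1.3
  endloop
 endfacet
 facet normal 0.708 -0.510 -0.488
  outer loop
   vertex 3.0 2.6 1.8
   vertex 4.1 4.7 1.2
   vertex 4.0 3.7 2.1
  endloop
 endfacet
 facet normal 0.688 -0.688 0.229
  outer loop
   vertex 3.0 2.6 1.8
   vertex 4.0 3.7 2.1
   vertex 2.1 1.9 2.4
  endloop
 endfacet
 facet normal -0.193 -0.118 0.974
  outer loop
   vertex 0.9 4.7 4.5
   vertex 0.6 1.9 4.1
   vertex 3.3 4.9 5.0
  endloop
 endfacet
 facet normal -0.982 0.081 0.169
  outer loop
   vertex 0.9 4.7 4.5
   vertex 0.4 2.4 2.7
   vertex 0.6 1.9 4.1
  endloop
 endfacet
 facet normal -0.158 0.643 -0.749
  outer loop
   vertex 1.8 4.6 1.6
   vertex 4.1 4.7 1.2
   vertex 2.0 4.3 1.3
  endloop
 endfacet
 facet normal -0.054 0.996 -0.064
  outer loop
   vertex 1.8 4.6 1.6
   vertex 3.3 4.9 5.0
   vertex 4.1 4.7 1.2
  endloop
 endfacet
 facet normal -0.071 0.996 -0.056
  outer loop
   vertex 1.8 4.6 1.6
   vertex 0.9 4.7 4.5
   vertex 3.3 4.9 5.0
  endloop
 endfacet
 facet normal -0.746 0.151 -0.648
  outer loop
   vertex 1.8 4.6 1.6
   vertex 2.0 4.3 1.3
   vertex 0.4 2.4 2.7
  endloop
 endfacet
 facet normal -0.867 0.410 -0.283
  outer loop
   vertex 1.8 4.6 1.6
   vertex 0.4 2.4 2.7
   vertex 0.9 4.7 4.5
  endloop
 endfacet
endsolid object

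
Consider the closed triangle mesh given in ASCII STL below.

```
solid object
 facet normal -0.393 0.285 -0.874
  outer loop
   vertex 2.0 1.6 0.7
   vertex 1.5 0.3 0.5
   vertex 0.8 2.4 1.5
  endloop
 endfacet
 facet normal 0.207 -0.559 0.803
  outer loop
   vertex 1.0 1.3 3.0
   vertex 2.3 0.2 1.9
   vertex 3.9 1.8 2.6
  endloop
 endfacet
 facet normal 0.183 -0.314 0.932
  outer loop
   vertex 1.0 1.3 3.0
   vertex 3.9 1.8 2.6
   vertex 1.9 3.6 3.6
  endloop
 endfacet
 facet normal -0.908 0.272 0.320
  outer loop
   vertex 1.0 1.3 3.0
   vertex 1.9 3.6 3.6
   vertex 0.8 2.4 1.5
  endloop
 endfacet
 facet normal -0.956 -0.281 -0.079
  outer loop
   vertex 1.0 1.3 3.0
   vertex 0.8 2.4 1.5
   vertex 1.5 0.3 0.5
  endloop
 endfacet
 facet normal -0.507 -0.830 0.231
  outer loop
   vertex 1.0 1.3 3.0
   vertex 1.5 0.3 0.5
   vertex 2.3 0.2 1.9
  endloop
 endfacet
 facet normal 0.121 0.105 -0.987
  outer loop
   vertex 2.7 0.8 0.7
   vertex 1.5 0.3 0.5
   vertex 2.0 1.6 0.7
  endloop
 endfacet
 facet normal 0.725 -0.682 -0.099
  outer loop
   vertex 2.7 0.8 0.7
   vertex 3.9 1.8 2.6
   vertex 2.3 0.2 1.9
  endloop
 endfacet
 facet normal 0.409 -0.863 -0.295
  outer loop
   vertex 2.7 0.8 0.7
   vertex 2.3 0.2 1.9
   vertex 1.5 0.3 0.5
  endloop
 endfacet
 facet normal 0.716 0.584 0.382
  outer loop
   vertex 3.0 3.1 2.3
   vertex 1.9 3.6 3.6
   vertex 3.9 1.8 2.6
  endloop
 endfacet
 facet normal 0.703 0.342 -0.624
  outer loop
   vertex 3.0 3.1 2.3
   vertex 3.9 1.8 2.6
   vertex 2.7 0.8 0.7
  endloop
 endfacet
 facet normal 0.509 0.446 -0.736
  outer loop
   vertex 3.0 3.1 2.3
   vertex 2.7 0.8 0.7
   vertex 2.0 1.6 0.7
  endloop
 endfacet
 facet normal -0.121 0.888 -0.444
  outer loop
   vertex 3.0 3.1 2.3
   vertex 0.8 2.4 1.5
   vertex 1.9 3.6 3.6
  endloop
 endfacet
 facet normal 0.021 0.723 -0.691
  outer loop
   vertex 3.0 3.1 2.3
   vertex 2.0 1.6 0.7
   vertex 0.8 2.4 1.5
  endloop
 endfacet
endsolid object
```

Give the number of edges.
21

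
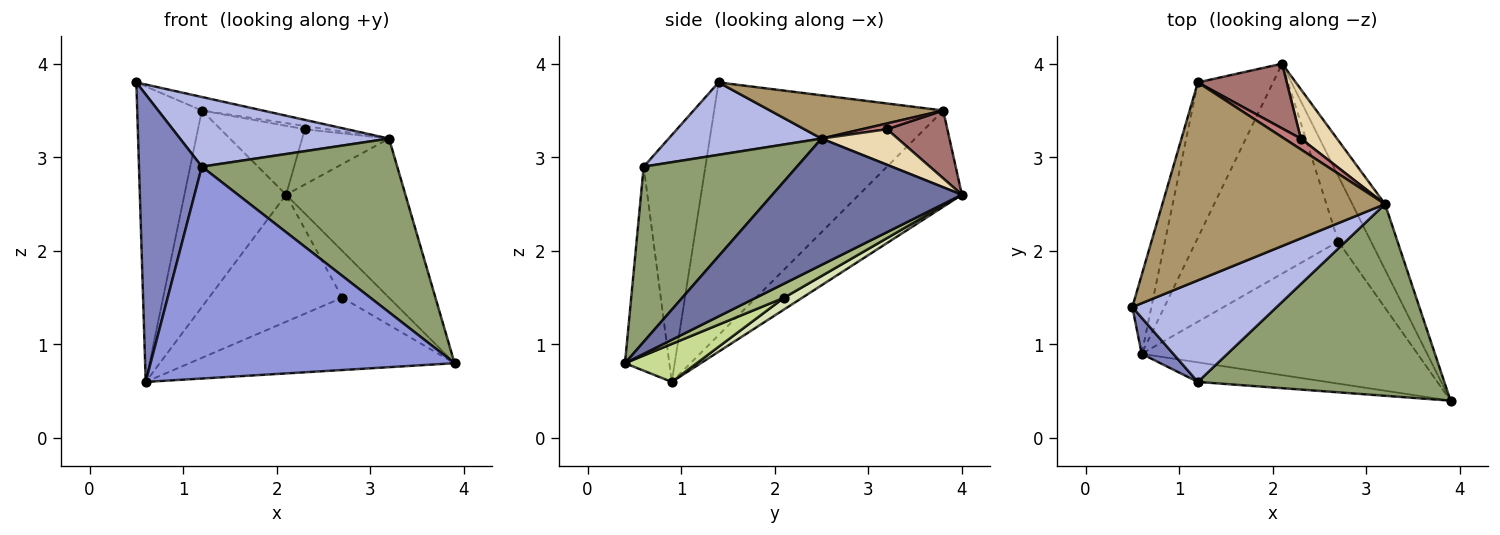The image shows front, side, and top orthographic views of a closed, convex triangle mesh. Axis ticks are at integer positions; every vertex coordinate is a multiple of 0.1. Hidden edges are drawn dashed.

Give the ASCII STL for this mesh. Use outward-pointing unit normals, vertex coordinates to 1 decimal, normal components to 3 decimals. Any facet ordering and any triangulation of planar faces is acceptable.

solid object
 facet normal 0.827 0.520 -0.214
  outer loop
   vertex 3.2 2.5 3.2
   vertex 3.9 0.4 0.8
   vertex 2.1 4.0 2.6
  endloop
 endfacet
 facet normal -0.698 -0.711 0.089
  outer loop
   vertex 1.2 0.6 2.9
   vertex 0.5 1.4 3.8
   vertex 0.6 0.9 0.6
  endloop
 endfacet
 facet normal -0.144 -0.985 -0.091
  outer loop
   vertex 1.2 0.6 2.9
   vertex 0.6 0.9 0.6
   vertex 3.9 0.4 0.8
  endloop
 endfacet
 facet normal 0.382 -0.523 0.762
  outer loop
   vertex 1.2 0.6 2.9
   vertex 3.2 2.5 3.2
   vertex 0.5 1.4 3.8
  endloop
 endfacet
 facet normal 0.466 -0.594 0.656
  outer loop
   vertex 1.2 0.6 2.9
   vertex 3.9 0.4 0.8
   vertex 3.2 2.5 3.2
  endloop
 endfacet
 facet normal 0.329 0.549 -0.768
  outer loop
   vertex 2.7 2.1 1.5
   vertex 2.1 4.0 2.6
   vertex 3.9 0.4 0.8
  endloop
 endfacet
 facet normal 0.122 0.450 -0.885
  outer loop
   vertex 2.7 2.1 1.5
   vertex 3.9 0.4 0.8
   vertex 0.6 0.9 0.6
  endloop
 endfacet
 facet normal 0.071 0.516 -0.853
  outer loop
   vertex 2.7 2.1 1.5
   vertex 0.6 0.9 0.6
   vertex 2.1 4.0 2.6
  endloop
 endfacet
 facet normal 0.190 0.067 0.979
  outer loop
   vertex 1.2 3.8 3.5
   vertex 0.5 1.4 3.8
   vertex 3.2 2.5 3.2
  endloop
 endfacet
 facet normal -0.960 0.271 -0.072
  outer loop
   vertex 1.2 3.8 3.5
   vertex 0.6 0.9 0.6
   vertex 0.5 1.4 3.8
  endloop
 endfacet
 facet normal -0.622 0.614 -0.486
  outer loop
   vertex 1.2 3.8 3.5
   vertex 2.1 4.0 2.6
   vertex 0.6 0.9 0.6
  endloop
 endfacet
 facet normal 0.548 0.624 0.557
  outer loop
   vertex 2.3 3.2 3.3
   vertex 3.2 2.5 3.2
   vertex 2.1 4.0 2.6
  endloop
 endfacet
 facet normal 0.463 0.646 0.607
  outer loop
   vertex 2.3 3.2 3.3
   vertex 2.1 4.0 2.6
   vertex 1.2 3.8 3.5
  endloop
 endfacet
 facet normal 0.316 0.276 0.908
  outer loop
   vertex 2.3 3.2 3.3
   vertex 1.2 3.8 3.5
   vertex 3.2 2.5 3.2
  endloop
 endfacet
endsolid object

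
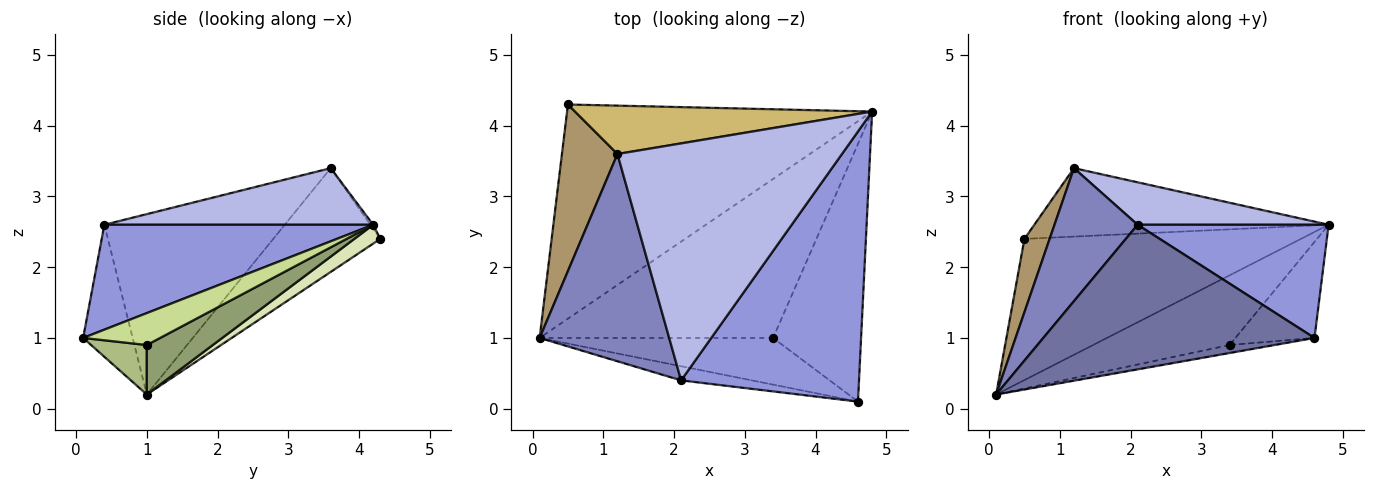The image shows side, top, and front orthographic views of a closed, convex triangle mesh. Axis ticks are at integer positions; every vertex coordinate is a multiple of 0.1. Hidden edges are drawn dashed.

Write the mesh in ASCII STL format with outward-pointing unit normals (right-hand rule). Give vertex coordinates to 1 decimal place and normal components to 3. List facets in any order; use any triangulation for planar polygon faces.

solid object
 facet normal -0.179 -0.979 -0.096
  outer loop
   vertex 2.1 0.4 2.6
   vertex 0.1 1.0 0.2
   vertex 4.6 0.1 1.0
  endloop
 endfacet
 facet normal -0.761 -0.351 0.546
  outer loop
   vertex 2.1 0.4 2.6
   vertex 1.2 3.6 3.4
   vertex 0.1 1.0 0.2
  endloop
 endfacet
 facet normal 0.478 -0.339 0.810
  outer loop
   vertex 2.1 0.4 2.6
   vertex 4.6 0.1 1.0
   vertex 4.8 4.2 2.6
  endloop
 endfacet
 facet normal 0.241 -0.171 0.955
  outer loop
   vertex 2.1 0.4 2.6
   vertex 4.8 4.2 2.6
   vertex 1.2 3.6 3.4
  endloop
 endfacet
 facet normal 0.191 0.394 -0.899
  outer loop
   vertex 3.4 1.0 0.9
   vertex 0.1 1.0 0.2
   vertex 4.8 4.2 2.6
  endloop
 endfacet
 facet normal 0.205 0.166 -0.965
  outer loop
   vertex 3.4 1.0 0.9
   vertex 4.6 0.1 1.0
   vertex 0.1 1.0 0.2
  endloop
 endfacet
 facet normal 0.322 0.331 -0.887
  outer loop
   vertex 3.4 1.0 0.9
   vertex 4.8 4.2 2.6
   vertex 4.6 0.1 1.0
  endloop
 endfacet
 facet normal 0.052 0.550 -0.834
  outer loop
   vertex 0.5 4.3 2.4
   vertex 4.8 4.2 2.6
   vertex 0.1 1.0 0.2
  endloop
 endfacet
 facet normal -0.863 -0.203 0.462
  outer loop
   vertex 0.5 4.3 2.4
   vertex 0.1 1.0 0.2
   vertex 1.2 3.6 3.4
  endloop
 endfacet
 facet normal -0.008 0.817 0.577
  outer loop
   vertex 0.5 4.3 2.4
   vertex 1.2 3.6 3.4
   vertex 4.8 4.2 2.6
  endloop
 endfacet
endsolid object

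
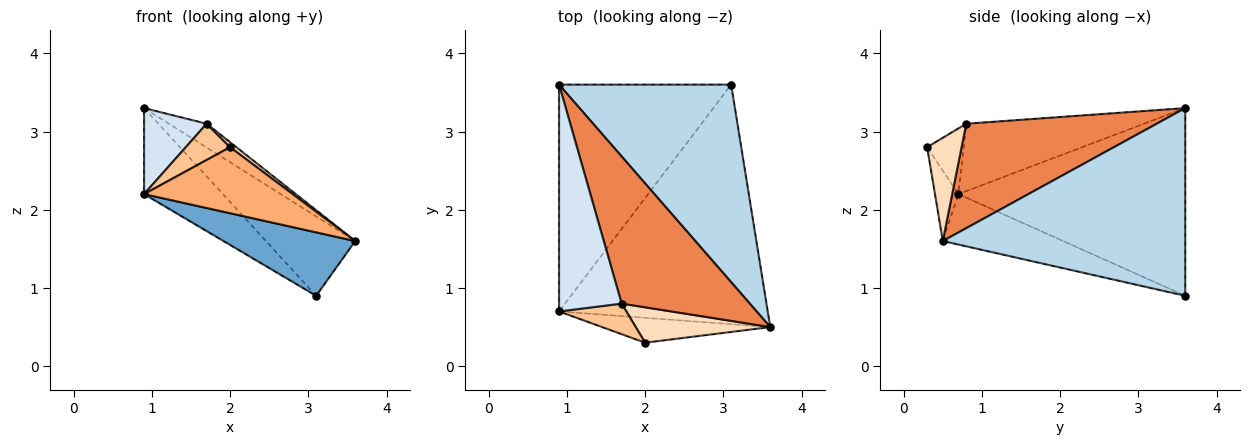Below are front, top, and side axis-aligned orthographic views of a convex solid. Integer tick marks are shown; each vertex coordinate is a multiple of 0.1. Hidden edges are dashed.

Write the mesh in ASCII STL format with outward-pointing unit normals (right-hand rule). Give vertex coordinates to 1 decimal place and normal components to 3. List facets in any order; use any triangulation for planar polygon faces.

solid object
 facet normal -0.228 -0.249 -0.941
  outer loop
   vertex 3.1 3.6 0.9
   vertex 3.6 0.5 1.6
   vertex 0.9 0.7 2.2
  endloop
 endfacet
 facet normal -0.714 0.248 -0.655
  outer loop
   vertex 0.9 3.6 3.3
   vertex 3.1 3.6 0.9
   vertex 0.9 0.7 2.2
  endloop
 endfacet
 facet normal 0.711 0.262 0.652
  outer loop
   vertex 0.9 3.6 3.3
   vertex 3.6 0.5 1.6
   vertex 3.1 3.6 0.9
  endloop
 endfacet
 facet normal -0.710 -0.250 0.659
  outer loop
   vertex 1.7 0.8 3.1
   vertex 0.9 3.6 3.3
   vertex 0.9 0.7 2.2
  endloop
 endfacet
 facet normal 0.627 0.124 0.769
  outer loop
   vertex 1.7 0.8 3.1
   vertex 3.6 0.5 1.6
   vertex 0.9 3.6 3.3
  endloop
 endfacet
 facet normal -0.146 -0.926 -0.349
  outer loop
   vertex 2.0 0.3 2.8
   vertex 0.9 0.7 2.2
   vertex 3.6 0.5 1.6
  endloop
 endfacet
 facet normal -0.533 -0.647 0.545
  outer loop
   vertex 2.0 0.3 2.8
   vertex 1.7 0.8 3.1
   vertex 0.9 0.7 2.2
  endloop
 endfacet
 facet normal 0.605 -0.110 0.788
  outer loop
   vertex 2.0 0.3 2.8
   vertex 3.6 0.5 1.6
   vertex 1.7 0.8 3.1
  endloop
 endfacet
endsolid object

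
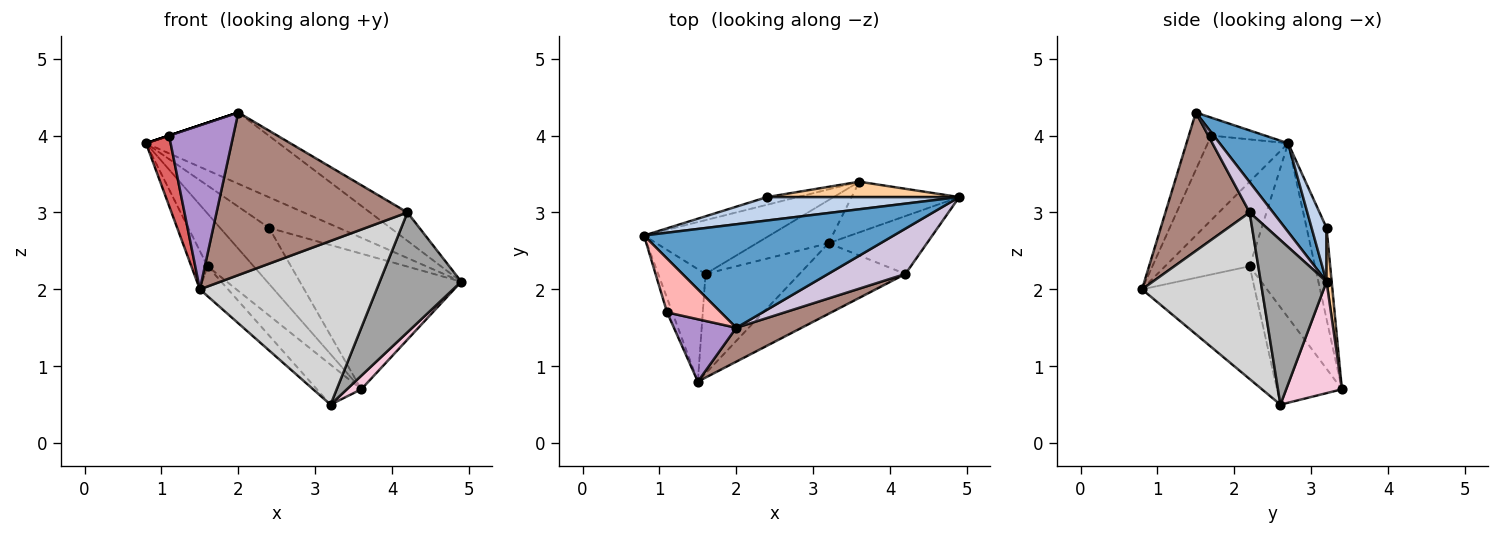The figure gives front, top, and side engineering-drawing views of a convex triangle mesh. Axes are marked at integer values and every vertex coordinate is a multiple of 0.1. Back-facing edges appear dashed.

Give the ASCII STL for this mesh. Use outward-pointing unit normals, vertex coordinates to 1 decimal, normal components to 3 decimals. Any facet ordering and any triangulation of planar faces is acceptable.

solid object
 facet normal 0.281 0.544 0.791
  outer loop
   vertex 2.0 1.5 4.3
   vertex 4.9 3.2 2.1
   vertex 0.8 2.7 3.9
  endloop
 endfacet
 facet normal 0.168 0.782 0.600
  outer loop
   vertex 2.4 3.2 2.8
   vertex 0.8 2.7 3.9
   vertex 4.9 3.2 2.1
  endloop
 endfacet
 facet normal -0.374 0.919 -0.126
  outer loop
   vertex 2.4 3.2 2.8
   vertex 3.6 3.4 0.7
   vertex 0.8 2.7 3.9
  endloop
 endfacet
 facet normal 0.032 0.993 0.113
  outer loop
   vertex 2.4 3.2 2.8
   vertex 4.9 3.2 2.1
   vertex 3.6 3.4 0.7
  endloop
 endfacet
 facet normal -0.861 0.165 -0.482
  outer loop
   vertex 1.6 2.2 2.3
   vertex 1.5 0.8 2.0
   vertex 0.8 2.7 3.9
  endloop
 endfacet
 facet normal -0.704 0.497 -0.507
  outer loop
   vertex 1.6 2.2 2.3
   vertex 0.8 2.7 3.9
   vertex 3.6 3.4 0.7
  endloop
 endfacet
 facet normal -0.954 -0.292 -0.059
  outer loop
   vertex 1.1 1.7 4.0
   vertex 0.8 2.7 3.9
   vertex 1.5 0.8 2.0
  endloop
 endfacet
 facet normal -0.316 0.000 0.949
  outer loop
   vertex 1.1 1.7 4.0
   vertex 2.0 1.5 4.3
   vertex 0.8 2.7 3.9
  endloop
 endfacet
 facet normal -0.310 -0.889 0.338
  outer loop
   vertex 1.1 1.7 4.0
   vertex 1.5 0.8 2.0
   vertex 2.0 1.5 4.3
  endloop
 endfacet
 facet normal 0.315 0.503 0.805
  outer loop
   vertex 4.2 2.2 3.0
   vertex 4.9 3.2 2.1
   vertex 2.0 1.5 4.3
  endloop
 endfacet
 facet normal 0.397 -0.899 0.187
  outer loop
   vertex 4.2 2.2 3.0
   vertex 2.0 1.5 4.3
   vertex 1.5 0.8 2.0
  endloop
 endfacet
 facet normal -0.754 0.189 -0.629
  outer loop
   vertex 3.2 2.6 0.5
   vertex 1.5 0.8 2.0
   vertex 1.6 2.2 2.3
  endloop
 endfacet
 facet normal -0.705 0.482 -0.520
  outer loop
   vertex 3.2 2.6 0.5
   vertex 1.6 2.2 2.3
   vertex 3.6 3.4 0.7
  endloop
 endfacet
 facet normal 0.707 -0.183 -0.683
  outer loop
   vertex 3.2 2.6 0.5
   vertex 3.6 3.4 0.7
   vertex 4.9 3.2 2.1
  endloop
 endfacet
 facet normal 0.588 -0.728 -0.352
  outer loop
   vertex 3.2 2.6 0.5
   vertex 4.9 3.2 2.1
   vertex 4.2 2.2 3.0
  endloop
 endfacet
 facet normal 0.529 -0.779 -0.336
  outer loop
   vertex 3.2 2.6 0.5
   vertex 4.2 2.2 3.0
   vertex 1.5 0.8 2.0
  endloop
 endfacet
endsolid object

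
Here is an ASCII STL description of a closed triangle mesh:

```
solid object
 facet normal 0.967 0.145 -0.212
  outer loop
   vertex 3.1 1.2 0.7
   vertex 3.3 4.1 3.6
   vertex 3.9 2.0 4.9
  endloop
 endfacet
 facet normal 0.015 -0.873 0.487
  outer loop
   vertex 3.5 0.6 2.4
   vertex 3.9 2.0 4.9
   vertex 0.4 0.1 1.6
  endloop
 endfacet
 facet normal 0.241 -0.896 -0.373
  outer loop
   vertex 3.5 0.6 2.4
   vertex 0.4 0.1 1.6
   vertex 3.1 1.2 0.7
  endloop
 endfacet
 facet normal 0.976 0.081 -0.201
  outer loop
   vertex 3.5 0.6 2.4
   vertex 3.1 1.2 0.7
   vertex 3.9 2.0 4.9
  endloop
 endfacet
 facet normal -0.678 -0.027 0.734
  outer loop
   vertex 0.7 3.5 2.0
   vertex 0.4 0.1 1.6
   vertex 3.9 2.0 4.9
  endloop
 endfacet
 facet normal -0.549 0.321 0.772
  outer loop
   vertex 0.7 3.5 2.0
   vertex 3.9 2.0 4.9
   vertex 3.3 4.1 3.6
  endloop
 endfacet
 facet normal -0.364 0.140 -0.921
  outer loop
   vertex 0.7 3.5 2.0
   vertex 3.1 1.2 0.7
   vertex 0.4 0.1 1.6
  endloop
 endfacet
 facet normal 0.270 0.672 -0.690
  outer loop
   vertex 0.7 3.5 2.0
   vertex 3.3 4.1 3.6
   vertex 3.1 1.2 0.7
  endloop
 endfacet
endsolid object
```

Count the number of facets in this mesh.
8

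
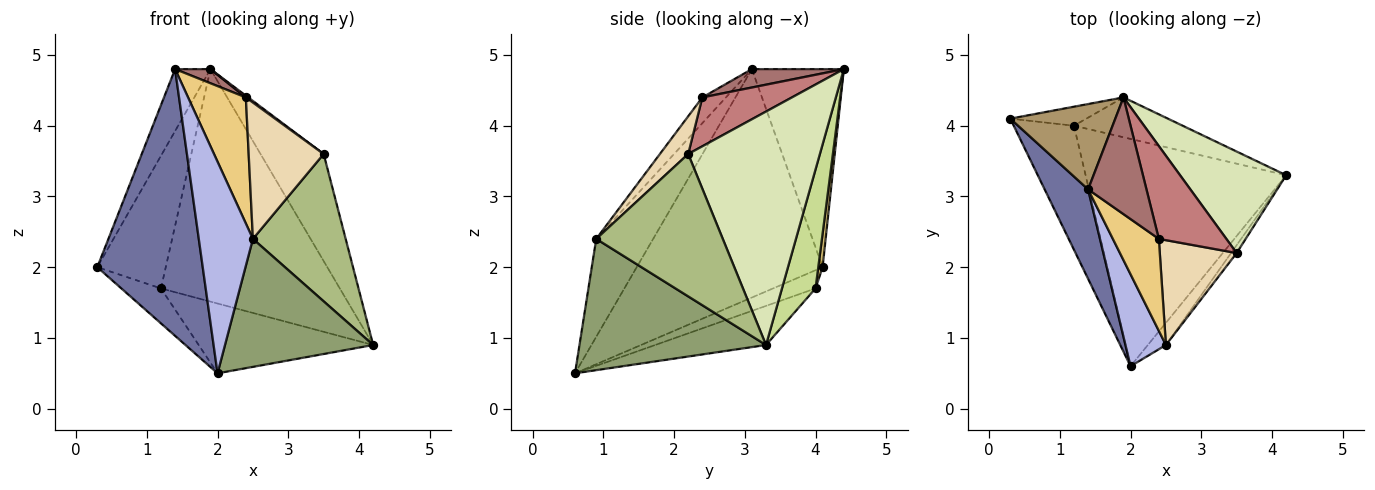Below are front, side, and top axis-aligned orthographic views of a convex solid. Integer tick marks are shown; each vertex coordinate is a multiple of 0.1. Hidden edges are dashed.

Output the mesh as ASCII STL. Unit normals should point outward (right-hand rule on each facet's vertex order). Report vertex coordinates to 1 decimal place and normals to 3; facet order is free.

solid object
 facet normal -0.858 -0.487 0.163
  outer loop
   vertex 1.4 3.1 4.8
   vertex 0.3 4.1 2.0
   vertex 2.0 0.6 0.5
  endloop
 endfacet
 facet normal -0.279 0.261 -0.924
  outer loop
   vertex 1.2 4.0 1.7
   vertex 2.0 0.6 0.5
   vertex 0.3 4.1 2.0
  endloop
 endfacet
 facet normal -0.183 0.289 -0.940
  outer loop
   vertex 1.2 4.0 1.7
   vertex 4.2 3.3 0.9
   vertex 2.0 0.6 0.5
  endloop
 endfacet
 facet normal -0.694 -0.660 0.287
  outer loop
   vertex 2.5 0.9 2.4
   vertex 1.4 3.1 4.8
   vertex 2.0 0.6 0.5
  endloop
 endfacet
 facet normal 0.778 -0.618 -0.107
  outer loop
   vertex 2.5 0.9 2.4
   vertex 2.0 0.6 0.5
   vertex 4.2 3.3 0.9
  endloop
 endfacet
 facet normal 0.806 -0.591 -0.032
  outer loop
   vertex 2.5 0.9 2.4
   vertex 4.2 3.3 0.9
   vertex 3.5 2.2 3.6
  endloop
 endfacet
 facet normal 0.182 0.969 -0.166
  outer loop
   vertex 1.9 4.4 4.8
   vertex 4.2 3.3 0.9
   vertex 1.2 4.0 1.7
  endloop
 endfacet
 facet normal 0.834 0.400 0.379
  outer loop
   vertex 1.9 4.4 4.8
   vertex 3.5 2.2 3.6
   vertex 4.2 3.3 0.9
  endloop
 endfacet
 facet normal -0.837 0.322 0.444
  outer loop
   vertex 1.9 4.4 4.8
   vertex 0.3 4.1 2.0
   vertex 1.4 3.1 4.8
  endloop
 endfacet
 facet normal 0.063 0.988 -0.142
  outer loop
   vertex 1.9 4.4 4.8
   vertex 1.2 4.0 1.7
   vertex 0.3 4.1 2.0
  endloop
 endfacet
 facet normal -0.313 -0.767 0.560
  outer loop
   vertex 2.4 2.4 4.4
   vertex 1.4 3.1 4.8
   vertex 2.5 0.9 2.4
  endloop
 endfacet
 facet normal 0.287 -0.760 0.584
  outer loop
   vertex 2.4 2.4 4.4
   vertex 2.5 0.9 2.4
   vertex 3.5 2.2 3.6
  endloop
 endfacet
 facet normal 0.299 -0.115 0.947
  outer loop
   vertex 2.4 2.4 4.4
   vertex 1.9 4.4 4.8
   vertex 1.4 3.1 4.8
  endloop
 endfacet
 facet normal 0.586 -0.015 0.810
  outer loop
   vertex 2.4 2.4 4.4
   vertex 3.5 2.2 3.6
   vertex 1.9 4.4 4.8
  endloop
 endfacet
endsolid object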